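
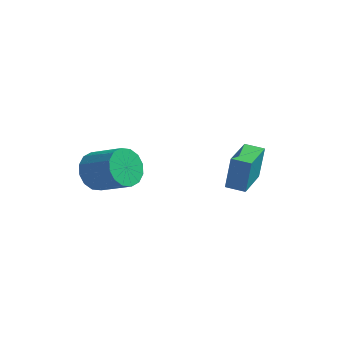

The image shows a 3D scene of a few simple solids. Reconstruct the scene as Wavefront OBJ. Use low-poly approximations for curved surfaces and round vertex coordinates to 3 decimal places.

v 0.021 -2.796 -3.43
v 0.395 -3.333 -4.199
v 1.934 -3.061 -3.639
v 1.559 -2.524 -2.87
v 0.373 -2.842 -4.375
v 1.912 -2.57 -3.816
v 0.256 -2.338 -4.299
v 1.795 -2.066 -3.739
v 0.076 -1.957 -3.99
v 1.615 -1.685 -3.43
v -0.119 -1.801 -3.53
v 1.42 -1.529 -2.97
v -0.276 -1.911 -3.044
v 1.263 -1.639 -2.484
v -0.354 -2.259 -2.661
v 1.185 -1.987 -2.101
v -0.332 -2.75 -2.484
v 1.207 -2.478 -1.925
v -0.215 -3.254 -2.561
v 1.324 -2.982 -2.001
v -0.035 -3.635 -2.87
v 1.504 -3.363 -2.31
v 0.16 -3.791 -3.33
v 1.699 -3.519 -2.77
v 0.317 -3.681 -3.816
v 1.856 -3.409 -3.256
v 3.535 1.022 -4.314
v 3.952 0.921 -2.618
v 2.784 2.556 -4.039
v 3.2 2.454 -2.342
v 4.3 1.426 -4.478
v 4.716 1.324 -2.781
v 3.548 2.959 -4.202
v 3.965 2.858 -2.506
f 2 1 5
f 2 5 3
f 3 5 6
f 3 6 4
f 5 1 7
f 5 7 6
f 6 7 8
f 6 8 4
f 7 1 9
f 7 9 8
f 8 9 10
f 8 10 4
f 9 1 11
f 9 11 10
f 10 11 12
f 10 12 4
f 11 1 13
f 11 13 12
f 12 13 14
f 12 14 4
f 13 1 15
f 13 15 14
f 14 15 16
f 14 16 4
f 15 1 17
f 15 17 16
f 16 17 18
f 16 18 4
f 17 1 19
f 17 19 18
f 18 19 20
f 18 20 4
f 19 1 21
f 19 21 20
f 20 21 22
f 20 22 4
f 21 1 23
f 21 23 22
f 22 23 24
f 22 24 4
f 23 1 25
f 23 25 24
f 24 25 26
f 24 26 4
f 25 1 2
f 25 2 26
f 26 2 3
f 26 3 4
f 28 30 27
f 31 28 27
f 27 30 29
f 29 31 27
f 28 34 30
f 32 28 31
f 32 34 28
f 30 34 29
f 33 31 29
f 29 34 33
f 33 32 31
f 34 32 33



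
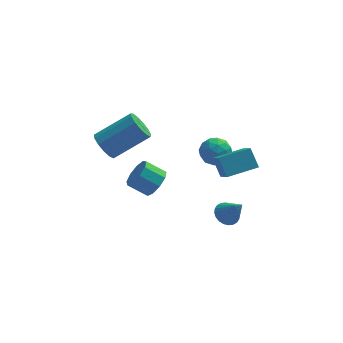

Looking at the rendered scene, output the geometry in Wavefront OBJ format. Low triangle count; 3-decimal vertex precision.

v 2.908 0.651 -3.571
v 3.52 0.817 -3.816
v 3.572 0.029 -2.329
v 3.46 1.034 -3.675
v 3.316 1.192 -3.518
v 3.11 1.269 -3.37
v 2.873 1.251 -3.252
v 2.641 1.142 -3.183
v 2.45 0.958 -3.172
v 2.329 0.728 -3.223
v 2.295 0.486 -3.326
v 2.355 0.269 -3.467
v 2.499 0.11 -3.624
v 2.705 0.034 -3.772
v 2.942 0.052 -3.89
v 3.174 0.161 -3.959
v 3.365 0.345 -3.97
v 3.487 0.575 -3.919
v 2.776 -0.77 0.476
v 2.422 -0.117 1.314
v 2.563 0.548 -0.641
v 2.208 1.2 0.197
v 4.272 -0.3 0.743
v 3.917 0.352 1.581
v 4.058 1.017 -0.374
v 3.704 1.67 0.464
v 2.808 4.099 -2.006
v 3.312 3.607 -1.509
v 1.688 3.673 -1.291
v 2.192 3.181 -0.794
v 2.235 4.04 -0.735
v 2.927 4.303 -1.176
v 2.073 2.977 -1.624
v 2.765 3.24 -2.065
v 2.858 2.913 -1.273
v 2.958 3.57 -0.723
v 2.042 3.71 -2.077
v 2.142 4.367 -1.527
v 3.158 3.891 -1.82
v 1.842 3.389 -0.98
v 1.867 3.894 -0.945
v 2.163 3.605 -0.653
v 2.932 4.3 -1.624
v 3.228 4.011 -1.332
v 2.595 4.265 -0.878
v 1.772 3.269 -1.468
v 2.068 2.98 -1.176
v 2.837 3.675 -2.147
v 3.133 3.386 -1.855
v 2.405 3.015 -1.922
v 3.188 3.194 -1.389
v 2.53 2.943 -0.969
v 2.46 2.823 -1.457
v 2.866 2.978 -1.716
v 3.247 3.58 -1.066
v 2.588 3.329 -0.646
v 2.613 3.834 -0.611
v 3.02 3.989 -0.871
v 2.98 3.172 -0.928
v 2.412 3.951 -2.154
v 1.753 3.7 -1.734
v 1.98 3.291 -1.929
v 2.387 3.446 -2.189
v 2.47 4.337 -1.831
v 1.812 4.086 -1.411
v 2.134 4.302 -1.084
v 2.54 4.457 -1.343
v 2.02 4.108 -1.872
v -2.844 0.186 2.064
v -2.485 0.501 1.421
v -0.778 0.908 2.574
v -1.136 0.594 3.216
v -2.703 0.84 1.624
v -0.995 1.247 2.777
v -2.965 0.971 1.966
v -1.258 1.378 3.119
v -3.189 0.853 2.339
v -1.481 1.261 3.492
v -3.303 0.524 2.625
v -1.596 0.931 3.778
v -3.272 0.087 2.732
v -1.564 0.494 3.885
v -3.104 -0.318 2.627
v -1.397 0.089 3.78
v -2.854 -0.563 2.343
v -1.147 -0.156 3.496
v -2.601 -0.57 1.971
v -0.893 -0.163 3.123
v -2.424 -0.337 1.627
v -0.717 0.07 2.78
v -2.381 0.062 1.423
v -0.674 0.469 2.575
v -0.502 -2.176 1.354
v -0.118 -2.452 1.975
v -1.014 -2.279 2.606
v -1.398 -2.004 1.986
v -0.045 -1.925 1.934
v -0.941 -1.752 2.566
v -0.186 -1.516 1.623
v -1.082 -1.343 2.254
v -0.474 -1.416 1.185
v -1.371 -1.243 1.816
v -0.776 -1.671 0.827
v -1.672 -1.498 1.458
v -0.949 -2.163 0.716
v -1.846 -1.991 1.347
v -0.913 -2.662 0.903
v -1.81 -2.489 1.534
v -0.685 -2.933 1.302
v -1.581 -2.76 1.933
v -0.371 -2.85 1.725
v -1.267 -2.677 2.356
f 2 1 4
f 2 4 3
f 4 1 5
f 4 5 3
f 5 1 6
f 5 6 3
f 6 1 7
f 6 7 3
f 7 1 8
f 7 8 3
f 8 1 9
f 8 9 3
f 9 1 10
f 9 10 3
f 10 1 11
f 10 11 3
f 11 1 12
f 11 12 3
f 12 1 13
f 12 13 3
f 13 1 14
f 13 14 3
f 14 1 15
f 14 15 3
f 15 1 16
f 15 16 3
f 16 1 17
f 16 17 3
f 17 1 18
f 17 18 3
f 18 1 2
f 18 2 3
f 20 22 19
f 23 20 19
f 19 22 21
f 21 23 19
f 20 26 22
f 24 20 23
f 24 26 20
f 22 26 21
f 25 23 21
f 21 26 25
f 25 24 23
f 26 24 25
f 27 64 43
f 64 38 67
f 43 67 32
f 64 67 43
f 27 43 39
f 43 32 44
f 39 44 28
f 43 44 39
f 27 39 48
f 39 28 49
f 48 49 34
f 39 49 48
f 27 48 60
f 48 34 63
f 60 63 37
f 48 63 60
f 27 60 64
f 60 37 68
f 64 68 38
f 60 68 64
f 28 44 55
f 44 32 58
f 55 58 36
f 44 58 55
f 32 67 45
f 67 38 66
f 45 66 31
f 67 66 45
f 38 68 65
f 68 37 61
f 65 61 29
f 68 61 65
f 37 63 62
f 63 34 50
f 62 50 33
f 63 50 62
f 34 49 54
f 49 28 51
f 54 51 35
f 49 51 54
f 30 56 42
f 56 36 57
f 42 57 31
f 56 57 42
f 30 42 40
f 42 31 41
f 40 41 29
f 42 41 40
f 30 40 47
f 40 29 46
f 47 46 33
f 40 46 47
f 30 47 52
f 47 33 53
f 52 53 35
f 47 53 52
f 30 52 56
f 52 35 59
f 56 59 36
f 52 59 56
f 31 57 45
f 57 36 58
f 45 58 32
f 57 58 45
f 29 41 65
f 41 31 66
f 65 66 38
f 41 66 65
f 33 46 62
f 46 29 61
f 62 61 37
f 46 61 62
f 35 53 54
f 53 33 50
f 54 50 34
f 53 50 54
f 36 59 55
f 59 35 51
f 55 51 28
f 59 51 55
f 70 69 73
f 70 73 71
f 71 73 74
f 71 74 72
f 73 69 75
f 73 75 74
f 74 75 76
f 74 76 72
f 75 69 77
f 75 77 76
f 76 77 78
f 76 78 72
f 77 69 79
f 77 79 78
f 78 79 80
f 78 80 72
f 79 69 81
f 79 81 80
f 80 81 82
f 80 82 72
f 81 69 83
f 81 83 82
f 82 83 84
f 82 84 72
f 83 69 85
f 83 85 84
f 84 85 86
f 84 86 72
f 85 69 87
f 85 87 86
f 86 87 88
f 86 88 72
f 87 69 89
f 87 89 88
f 88 89 90
f 88 90 72
f 89 69 91
f 89 91 90
f 90 91 92
f 90 92 72
f 91 69 70
f 91 70 92
f 92 70 71
f 92 71 72
f 94 93 97
f 94 97 95
f 95 97 98
f 95 98 96
f 97 93 99
f 97 99 98
f 98 99 100
f 98 100 96
f 99 93 101
f 99 101 100
f 100 101 102
f 100 102 96
f 101 93 103
f 101 103 102
f 102 103 104
f 102 104 96
f 103 93 105
f 103 105 104
f 104 105 106
f 104 106 96
f 105 93 107
f 105 107 106
f 106 107 108
f 106 108 96
f 107 93 109
f 107 109 108
f 108 109 110
f 108 110 96
f 109 93 111
f 109 111 110
f 110 111 112
f 110 112 96
f 111 93 94
f 111 94 112
f 112 94 95
f 112 95 96



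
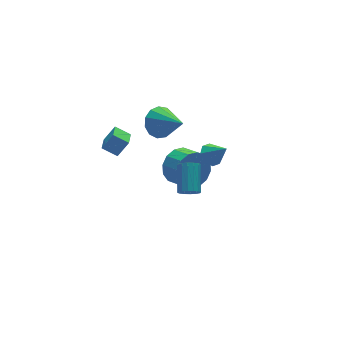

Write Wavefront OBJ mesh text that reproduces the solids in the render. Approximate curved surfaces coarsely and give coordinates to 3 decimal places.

v 0.535 2.212 -4.039
v 1.124 1.955 -4.895
v 1.355 0.891 -4.416
v 0.765 1.148 -3.561
v 1.479 2.191 -4.541
v 1.71 1.127 -4.062
v 1.581 2.433 -4.053
v 1.812 1.368 -3.574
v 1.403 2.615 -3.562
v 1.634 1.551 -3.083
v 0.992 2.69 -3.198
v 1.223 1.625 -2.719
v 0.458 2.636 -3.06
v 0.689 1.572 -2.581
v -0.055 2.469 -3.184
v 0.176 1.405 -2.705
v -0.41 2.233 -3.538
v -0.179 1.169 -3.059
v -0.512 1.992 -4.026
v -0.281 0.927 -3.547
v -0.334 1.809 -4.517
v -0.103 0.745 -4.038
v 0.077 1.735 -4.881
v 0.308 0.67 -4.402
v 0.611 1.788 -5.019
v 0.842 0.724 -4.54
v -1.362 0.625 1.914
v -0.858 0.301 1.257
v -0.938 -0.885 2.986
v -0.556 0.586 1.539
v -0.511 0.883 1.94
v -0.736 1.099 2.333
v -1.16 1.164 2.593
v -1.648 1.058 2.638
v -2.046 0.815 2.452
v -2.226 0.511 2.096
v -2.133 0.244 1.682
v -1.794 0.098 1.342
v -1.319 0.119 1.184
v -1.691 -2.89 -0.211
v -1.492 -2.658 -0.668
v -0.891 -1.517 0.174
v -1.089 -1.75 0.631
v -1.752 -2.545 -0.635
v -1.15 -1.405 0.207
v -1.995 -2.525 -0.488
v -1.393 -1.385 0.354
v -2.156 -2.603 -0.267
v -1.555 -1.463 0.575
v -2.193 -2.758 -0.031
v -1.592 -1.617 0.811
v -2.096 -2.948 0.157
v -1.494 -1.808 0.999
v -1.889 -3.123 0.246
v -1.288 -1.982 1.088
v -1.63 -3.235 0.213
v -1.028 -2.095 1.055
v -1.387 -3.255 0.066
v -0.785 -2.115 0.908
v -1.225 -3.177 -0.155
v -0.624 -2.037 0.687
v -1.188 -3.023 -0.391
v -0.587 -1.882 0.451
v -1.286 -2.832 -0.579
v -0.684 -1.692 0.263
v -3.702 0.481 0.508
v -4.271 0.99 0.946
v -3.221 1.244 0.245
v -3.79 1.753 0.683
v -3.13 0.407 1.337
v -3.699 0.916 1.775
v -2.649 1.17 1.074
v -3.218 1.679 1.512
v 1.712 1.13 -2.713
v 1.964 0.699 -3.175
v 2.208 0.47 -1.827
v 2.291 1.09 -3.067
v 2.279 1.503 -2.751
v 1.935 1.698 -2.413
v 1.46 1.56 -2.251
v 1.133 1.17 -2.358
v 1.145 0.756 -2.674
v 1.49 0.561 -3.012
f 2 1 5
f 2 5 3
f 3 5 6
f 3 6 4
f 5 1 7
f 5 7 6
f 6 7 8
f 6 8 4
f 7 1 9
f 7 9 8
f 8 9 10
f 8 10 4
f 9 1 11
f 9 11 10
f 10 11 12
f 10 12 4
f 11 1 13
f 11 13 12
f 12 13 14
f 12 14 4
f 13 1 15
f 13 15 14
f 14 15 16
f 14 16 4
f 15 1 17
f 15 17 16
f 16 17 18
f 16 18 4
f 17 1 19
f 17 19 18
f 18 19 20
f 18 20 4
f 19 1 21
f 19 21 20
f 20 21 22
f 20 22 4
f 21 1 23
f 21 23 22
f 22 23 24
f 22 24 4
f 23 1 25
f 23 25 24
f 24 25 26
f 24 26 4
f 25 1 2
f 25 2 26
f 26 2 3
f 26 3 4
f 28 27 30
f 28 30 29
f 30 27 31
f 30 31 29
f 31 27 32
f 31 32 29
f 32 27 33
f 32 33 29
f 33 27 34
f 33 34 29
f 34 27 35
f 34 35 29
f 35 27 36
f 35 36 29
f 36 27 37
f 36 37 29
f 37 27 38
f 37 38 29
f 38 27 39
f 38 39 29
f 39 27 28
f 39 28 29
f 41 40 44
f 41 44 42
f 42 44 45
f 42 45 43
f 44 40 46
f 44 46 45
f 45 46 47
f 45 47 43
f 46 40 48
f 46 48 47
f 47 48 49
f 47 49 43
f 48 40 50
f 48 50 49
f 49 50 51
f 49 51 43
f 50 40 52
f 50 52 51
f 51 52 53
f 51 53 43
f 52 40 54
f 52 54 53
f 53 54 55
f 53 55 43
f 54 40 56
f 54 56 55
f 55 56 57
f 55 57 43
f 56 40 58
f 56 58 57
f 57 58 59
f 57 59 43
f 58 40 60
f 58 60 59
f 59 60 61
f 59 61 43
f 60 40 62
f 60 62 61
f 61 62 63
f 61 63 43
f 62 40 64
f 62 64 63
f 63 64 65
f 63 65 43
f 64 40 41
f 64 41 65
f 65 41 42
f 65 42 43
f 67 69 66
f 70 67 66
f 66 69 68
f 68 70 66
f 67 73 69
f 71 67 70
f 71 73 67
f 69 73 68
f 72 70 68
f 68 73 72
f 72 71 70
f 73 71 72
f 75 74 77
f 75 77 76
f 77 74 78
f 77 78 76
f 78 74 79
f 78 79 76
f 79 74 80
f 79 80 76
f 80 74 81
f 80 81 76
f 81 74 82
f 81 82 76
f 82 74 83
f 82 83 76
f 83 74 75
f 83 75 76



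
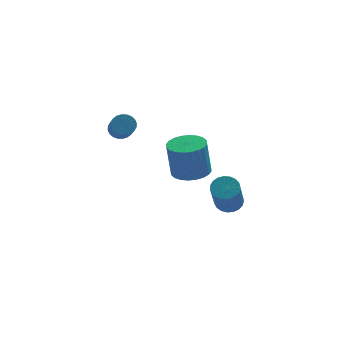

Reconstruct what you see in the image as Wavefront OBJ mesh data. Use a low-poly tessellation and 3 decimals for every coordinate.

v 2.464 1.965 -1.614
v 3.279 2.405 -1.532
v 3.071 2.455 0.275
v 2.256 2.015 0.194
v 3.051 2.685 -1.566
v 2.843 2.735 0.241
v 2.733 2.855 -1.608
v 2.525 2.906 0.2
v 2.375 2.89 -1.65
v 2.166 2.94 0.157
v 2.03 2.784 -1.687
v 1.821 2.834 0.121
v 1.751 2.553 -1.712
v 1.542 2.603 0.095
v 1.58 2.233 -1.723
v 1.372 2.283 0.084
v 1.545 1.871 -1.717
v 1.336 1.922 0.09
v 1.649 1.525 -1.695
v 1.441 1.575 0.112
v 1.877 1.245 -1.661
v 1.669 1.295 0.146
v 2.195 1.074 -1.62
v 1.987 1.125 0.188
v 2.554 1.04 -1.577
v 2.345 1.09 0.23
v 2.899 1.146 -1.541
v 2.69 1.196 0.267
v 3.178 1.377 -1.515
v 2.969 1.427 0.292
v 3.348 1.697 -1.504
v 3.14 1.747 0.303
v 3.384 2.058 -1.51
v 3.175 2.109 0.297
v 3.445 -2.423 -0.746
v 3.93 -2.139 -0.44
v 3.559 -3.294 1.213
v 3.075 -3.577 0.906
v 3.725 -1.982 -0.376
v 3.354 -3.137 1.277
v 3.472 -1.901 -0.376
v 3.101 -3.056 1.277
v 3.214 -1.91 -0.441
v 2.843 -3.065 1.212
v 2.996 -2.008 -0.558
v 2.625 -3.163 1.095
v 2.855 -2.178 -0.708
v 2.485 -3.332 0.945
v 2.817 -2.39 -0.864
v 2.446 -3.544 0.789
v 2.888 -2.607 -1
v 2.517 -3.762 0.652
v 3.055 -2.793 -1.093
v 2.684 -3.947 0.56
v 3.289 -2.914 -1.125
v 2.918 -4.069 0.528
v 3.551 -2.951 -1.092
v 3.18 -4.106 0.561
v 3.794 -2.896 -0.999
v 3.423 -4.051 0.654
v 3.977 -2.76 -0.863
v 3.606 -3.914 0.79
v 4.068 -2.565 -0.706
v 3.697 -3.719 0.947
v 4.052 -2.345 -0.556
v 3.681 -3.5 1.096
v -0.62 2.818 0.957
v -0.175 2.586 0.666
v -0.155 1.39 1.652
v -0.6 1.622 1.943
v -0.067 2.713 0.819
v -0.047 1.517 1.805
v -0.042 2.857 0.992
v -0.022 1.661 1.978
v -0.106 2.994 1.16
v -0.086 1.798 2.146
v -0.248 3.105 1.297
v -0.228 1.909 2.283
v -0.447 3.172 1.383
v -0.427 1.976 2.369
v -0.672 3.185 1.403
v -0.652 1.989 2.389
v -0.889 3.142 1.356
v -0.869 1.946 2.342
v -1.065 3.05 1.248
v -1.045 1.854 2.234
v -1.173 2.923 1.095
v -1.153 1.727 2.081
v -1.198 2.779 0.922
v -1.178 1.583 1.908
v -1.134 2.642 0.754
v -1.114 1.446 1.74
v -0.992 2.531 0.617
v -0.972 1.335 1.603
v -0.793 2.464 0.531
v -0.773 1.268 1.517
v -0.568 2.451 0.511
v -0.548 1.255 1.497
v -0.351 2.494 0.558
v -0.331 1.298 1.544
f 2 1 5
f 2 5 3
f 3 5 6
f 3 6 4
f 5 1 7
f 5 7 6
f 6 7 8
f 6 8 4
f 7 1 9
f 7 9 8
f 8 9 10
f 8 10 4
f 9 1 11
f 9 11 10
f 10 11 12
f 10 12 4
f 11 1 13
f 11 13 12
f 12 13 14
f 12 14 4
f 13 1 15
f 13 15 14
f 14 15 16
f 14 16 4
f 15 1 17
f 15 17 16
f 16 17 18
f 16 18 4
f 17 1 19
f 17 19 18
f 18 19 20
f 18 20 4
f 19 1 21
f 19 21 20
f 20 21 22
f 20 22 4
f 21 1 23
f 21 23 22
f 22 23 24
f 22 24 4
f 23 1 25
f 23 25 24
f 24 25 26
f 24 26 4
f 25 1 27
f 25 27 26
f 26 27 28
f 26 28 4
f 27 1 29
f 27 29 28
f 28 29 30
f 28 30 4
f 29 1 31
f 29 31 30
f 30 31 32
f 30 32 4
f 31 1 33
f 31 33 32
f 32 33 34
f 32 34 4
f 33 1 2
f 33 2 34
f 34 2 3
f 34 3 4
f 36 35 39
f 36 39 37
f 37 39 40
f 37 40 38
f 39 35 41
f 39 41 40
f 40 41 42
f 40 42 38
f 41 35 43
f 41 43 42
f 42 43 44
f 42 44 38
f 43 35 45
f 43 45 44
f 44 45 46
f 44 46 38
f 45 35 47
f 45 47 46
f 46 47 48
f 46 48 38
f 47 35 49
f 47 49 48
f 48 49 50
f 48 50 38
f 49 35 51
f 49 51 50
f 50 51 52
f 50 52 38
f 51 35 53
f 51 53 52
f 52 53 54
f 52 54 38
f 53 35 55
f 53 55 54
f 54 55 56
f 54 56 38
f 55 35 57
f 55 57 56
f 56 57 58
f 56 58 38
f 57 35 59
f 57 59 58
f 58 59 60
f 58 60 38
f 59 35 61
f 59 61 60
f 60 61 62
f 60 62 38
f 61 35 63
f 61 63 62
f 62 63 64
f 62 64 38
f 63 35 65
f 63 65 64
f 64 65 66
f 64 66 38
f 65 35 36
f 65 36 66
f 66 36 37
f 66 37 38
f 68 67 71
f 68 71 69
f 69 71 72
f 69 72 70
f 71 67 73
f 71 73 72
f 72 73 74
f 72 74 70
f 73 67 75
f 73 75 74
f 74 75 76
f 74 76 70
f 75 67 77
f 75 77 76
f 76 77 78
f 76 78 70
f 77 67 79
f 77 79 78
f 78 79 80
f 78 80 70
f 79 67 81
f 79 81 80
f 80 81 82
f 80 82 70
f 81 67 83
f 81 83 82
f 82 83 84
f 82 84 70
f 83 67 85
f 83 85 84
f 84 85 86
f 84 86 70
f 85 67 87
f 85 87 86
f 86 87 88
f 86 88 70
f 87 67 89
f 87 89 88
f 88 89 90
f 88 90 70
f 89 67 91
f 89 91 90
f 90 91 92
f 90 92 70
f 91 67 93
f 91 93 92
f 92 93 94
f 92 94 70
f 93 67 95
f 93 95 94
f 94 95 96
f 94 96 70
f 95 67 97
f 95 97 96
f 96 97 98
f 96 98 70
f 97 67 99
f 97 99 98
f 98 99 100
f 98 100 70
f 99 67 68
f 99 68 100
f 100 68 69
f 100 69 70



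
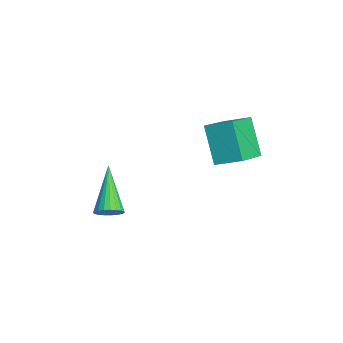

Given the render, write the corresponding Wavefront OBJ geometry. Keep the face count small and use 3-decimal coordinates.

v 2.48 3.691 0.745
v 1.605 3.455 2.159
v 2.919 4.584 1.165
v 2.044 4.348 2.58
v 3.636 2.852 1.32
v 2.761 2.616 2.735
v 4.075 3.745 1.741
v 3.2 3.509 3.155
v 2.431 -0.648 -1.682
v 2.802 -0.629 -1.277
v 0.889 -0.512 -0.278
v 2.775 -0.408 -1.327
v 2.689 -0.228 -1.439
v 2.559 -0.121 -1.593
v 2.406 -0.104 -1.762
v 2.257 -0.182 -1.918
v 2.139 -0.341 -2.033
v 2.071 -0.552 -2.087
v 2.065 -0.78 -2.071
v 2.122 -0.985 -1.988
v 2.233 -1.132 -1.852
v 2.378 -1.195 -1.687
v 2.532 -1.164 -1.521
v 2.669 -1.043 -1.383
v 2.764 -0.854 -1.297
f 2 4 1
f 5 2 1
f 1 4 3
f 3 5 1
f 2 8 4
f 6 2 5
f 6 8 2
f 4 8 3
f 7 5 3
f 3 8 7
f 7 6 5
f 8 6 7
f 10 9 12
f 10 12 11
f 12 9 13
f 12 13 11
f 13 9 14
f 13 14 11
f 14 9 15
f 14 15 11
f 15 9 16
f 15 16 11
f 16 9 17
f 16 17 11
f 17 9 18
f 17 18 11
f 18 9 19
f 18 19 11
f 19 9 20
f 19 20 11
f 20 9 21
f 20 21 11
f 21 9 22
f 21 22 11
f 22 9 23
f 22 23 11
f 23 9 24
f 23 24 11
f 24 9 25
f 24 25 11
f 25 9 10
f 25 10 11



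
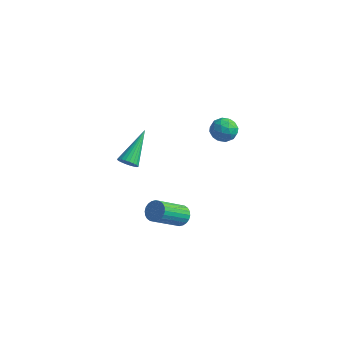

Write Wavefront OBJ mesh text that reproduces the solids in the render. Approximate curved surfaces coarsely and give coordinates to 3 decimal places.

v 3.486 -3.044 -1.046
v 4.029 -3.283 -1.138
v 3.597 -4.734 0.074
v 3.054 -4.496 0.166
v 4.071 -3.143 -0.956
v 3.639 -4.594 0.257
v 4.024 -2.988 -0.787
v 3.592 -4.439 0.426
v 3.895 -2.841 -0.657
v 3.463 -4.292 0.555
v 3.704 -2.726 -0.587
v 3.272 -4.177 0.626
v 3.48 -2.659 -0.587
v 3.048 -4.11 0.626
v 3.256 -2.65 -0.656
v 2.824 -4.102 0.556
v 3.068 -2.702 -0.786
v 2.636 -4.153 0.427
v 2.943 -2.806 -0.954
v 2.511 -4.257 0.258
v 2.901 -2.946 -1.137
v 2.469 -4.397 0.076
v 2.948 -3.101 -1.306
v 2.516 -4.552 -0.093
v 3.077 -3.248 -1.435
v 2.645 -4.699 -0.223
v 3.268 -3.363 -1.506
v 2.836 -4.814 -0.293
v 3.492 -3.43 -1.506
v 3.06 -4.881 -0.293
v 3.716 -3.438 -1.436
v 3.284 -4.89 -0.224
v 3.904 -3.387 -1.307
v 3.472 -4.838 -0.094
v -0.132 -2.284 0.577
v 0.409 -2.315 0.716
v -0.348 -0.556 1.803
v 0.418 -2.188 0.539
v 0.344 -2.076 0.367
v 0.197 -1.995 0.227
v -0.001 -1.958 0.141
v -0.218 -1.971 0.12
v -0.422 -2.031 0.17
v -0.582 -2.13 0.281
v -0.673 -2.253 0.437
v -0.682 -2.38 0.615
v -0.608 -2.492 0.786
v -0.461 -2.573 0.926
v -0.263 -2.61 1.013
v -0.046 -2.597 1.033
v 0.158 -2.537 0.984
v 0.318 -2.438 0.873
v 2.188 3.248 0.952
v 2.846 2.895 1.128
v 1.634 2.145 0.812
v 2.292 1.792 0.988
v 1.91 2.183 1.527
v 2.253 2.864 1.614
v 2.227 2.176 0.326
v 2.57 2.857 0.413
v 2.871 2.232 0.741
v 2.675 2.237 1.483
v 1.805 2.803 0.457
v 1.609 2.808 1.199
v 2.565 3.168 1.052
v 1.915 1.872 0.888
v 1.69 2.101 1.205
v 2.077 1.894 1.308
v 2.217 3.15 1.338
v 2.604 2.943 1.441
v 2.054 2.524 1.676
v 1.876 2.097 0.499
v 2.263 1.89 0.602
v 2.403 3.146 0.632
v 2.79 2.939 0.735
v 2.426 2.516 0.264
v 2.967 2.571 0.928
v 2.642 1.923 0.846
v 2.603 2.149 0.457
v 2.804 2.549 0.508
v 2.852 2.574 1.364
v 2.526 1.926 1.282
v 2.302 2.155 1.599
v 2.503 2.556 1.65
v 2.866 2.184 1.137
v 1.954 3.114 0.658
v 1.628 2.466 0.576
v 1.977 2.484 0.29
v 2.178 2.885 0.341
v 1.838 3.117 1.094
v 1.513 2.469 1.012
v 1.676 2.491 1.432
v 1.877 2.891 1.483
v 1.614 2.856 0.803
f 2 1 5
f 2 5 3
f 3 5 6
f 3 6 4
f 5 1 7
f 5 7 6
f 6 7 8
f 6 8 4
f 7 1 9
f 7 9 8
f 8 9 10
f 8 10 4
f 9 1 11
f 9 11 10
f 10 11 12
f 10 12 4
f 11 1 13
f 11 13 12
f 12 13 14
f 12 14 4
f 13 1 15
f 13 15 14
f 14 15 16
f 14 16 4
f 15 1 17
f 15 17 16
f 16 17 18
f 16 18 4
f 17 1 19
f 17 19 18
f 18 19 20
f 18 20 4
f 19 1 21
f 19 21 20
f 20 21 22
f 20 22 4
f 21 1 23
f 21 23 22
f 22 23 24
f 22 24 4
f 23 1 25
f 23 25 24
f 24 25 26
f 24 26 4
f 25 1 27
f 25 27 26
f 26 27 28
f 26 28 4
f 27 1 29
f 27 29 28
f 28 29 30
f 28 30 4
f 29 1 31
f 29 31 30
f 30 31 32
f 30 32 4
f 31 1 33
f 31 33 32
f 32 33 34
f 32 34 4
f 33 1 2
f 33 2 34
f 34 2 3
f 34 3 4
f 36 35 38
f 36 38 37
f 38 35 39
f 38 39 37
f 39 35 40
f 39 40 37
f 40 35 41
f 40 41 37
f 41 35 42
f 41 42 37
f 42 35 43
f 42 43 37
f 43 35 44
f 43 44 37
f 44 35 45
f 44 45 37
f 45 35 46
f 45 46 37
f 46 35 47
f 46 47 37
f 47 35 48
f 47 48 37
f 48 35 49
f 48 49 37
f 49 35 50
f 49 50 37
f 50 35 51
f 50 51 37
f 51 35 52
f 51 52 37
f 52 35 36
f 52 36 37
f 53 90 69
f 90 64 93
f 69 93 58
f 90 93 69
f 53 69 65
f 69 58 70
f 65 70 54
f 69 70 65
f 53 65 74
f 65 54 75
f 74 75 60
f 65 75 74
f 53 74 86
f 74 60 89
f 86 89 63
f 74 89 86
f 53 86 90
f 86 63 94
f 90 94 64
f 86 94 90
f 54 70 81
f 70 58 84
f 81 84 62
f 70 84 81
f 58 93 71
f 93 64 92
f 71 92 57
f 93 92 71
f 64 94 91
f 94 63 87
f 91 87 55
f 94 87 91
f 63 89 88
f 89 60 76
f 88 76 59
f 89 76 88
f 60 75 80
f 75 54 77
f 80 77 61
f 75 77 80
f 56 82 68
f 82 62 83
f 68 83 57
f 82 83 68
f 56 68 66
f 68 57 67
f 66 67 55
f 68 67 66
f 56 66 73
f 66 55 72
f 73 72 59
f 66 72 73
f 56 73 78
f 73 59 79
f 78 79 61
f 73 79 78
f 56 78 82
f 78 61 85
f 82 85 62
f 78 85 82
f 57 83 71
f 83 62 84
f 71 84 58
f 83 84 71
f 55 67 91
f 67 57 92
f 91 92 64
f 67 92 91
f 59 72 88
f 72 55 87
f 88 87 63
f 72 87 88
f 61 79 80
f 79 59 76
f 80 76 60
f 79 76 80
f 62 85 81
f 85 61 77
f 81 77 54
f 85 77 81



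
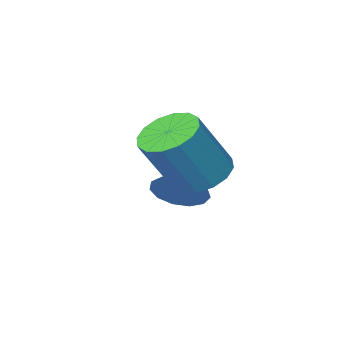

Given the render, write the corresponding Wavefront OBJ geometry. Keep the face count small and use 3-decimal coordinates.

v -0.947 0.511 2.189
v -0.45 1.053 1.847
v 0.523 1.11 3.349
v 0.027 0.569 3.691
v -0.749 1.281 2.032
v 0.224 1.338 3.534
v -1.101 1.303 2.259
v -0.128 1.361 3.761
v -1.411 1.113 2.468
v -0.438 1.171 3.969
v -1.597 0.762 2.602
v -0.624 0.819 4.103
v -1.609 0.344 2.625
v -0.636 0.401 4.126
v -1.443 -0.03 2.531
v -0.47 0.027 4.033
v -1.144 -0.258 2.346
v -0.171 -0.201 3.848
v -0.792 -0.281 2.119
v 0.181 -0.223 3.621
v -0.482 -0.091 1.911
v 0.491 -0.033 3.412
v -0.296 0.261 1.777
v 0.677 0.318 3.278
v -0.284 0.679 1.754
v 0.689 0.736 3.255
v -1.508 -1.368 0.838
v -0.912 -1.723 1.171
v -2.172 -1.972 1.382
v -1.01 -1.386 1.425
v -1.267 -1.042 1.493
v -1.6 -0.803 1.353
v -1.904 -0.742 1.049
v -2.083 -0.88 0.678
v -2.079 -1.173 0.358
v -1.893 -1.528 0.19
v -1.586 -1.832 0.228
v -1.254 -1.988 0.459
v -1.002 -1.948 0.811
f 2 1 5
f 2 5 3
f 3 5 6
f 3 6 4
f 5 1 7
f 5 7 6
f 6 7 8
f 6 8 4
f 7 1 9
f 7 9 8
f 8 9 10
f 8 10 4
f 9 1 11
f 9 11 10
f 10 11 12
f 10 12 4
f 11 1 13
f 11 13 12
f 12 13 14
f 12 14 4
f 13 1 15
f 13 15 14
f 14 15 16
f 14 16 4
f 15 1 17
f 15 17 16
f 16 17 18
f 16 18 4
f 17 1 19
f 17 19 18
f 18 19 20
f 18 20 4
f 19 1 21
f 19 21 20
f 20 21 22
f 20 22 4
f 21 1 23
f 21 23 22
f 22 23 24
f 22 24 4
f 23 1 25
f 23 25 24
f 24 25 26
f 24 26 4
f 25 1 2
f 25 2 26
f 26 2 3
f 26 3 4
f 28 27 30
f 28 30 29
f 30 27 31
f 30 31 29
f 31 27 32
f 31 32 29
f 32 27 33
f 32 33 29
f 33 27 34
f 33 34 29
f 34 27 35
f 34 35 29
f 35 27 36
f 35 36 29
f 36 27 37
f 36 37 29
f 37 27 38
f 37 38 29
f 38 27 39
f 38 39 29
f 39 27 28
f 39 28 29



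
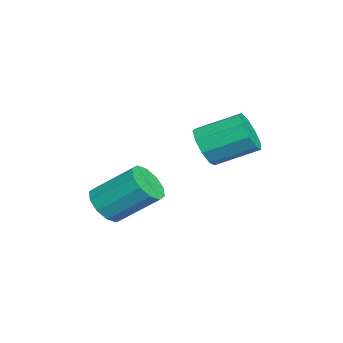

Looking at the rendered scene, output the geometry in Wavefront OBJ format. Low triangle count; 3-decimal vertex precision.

v 0.977 -4.578 -2.105
v 1.843 -4.419 -2.406
v 2.009 -2.804 -1.075
v 1.143 -2.962 -0.775
v 1.482 -4.113 -2.733
v 1.649 -2.497 -1.402
v 0.929 -3.985 -2.82
v 1.095 -2.369 -1.489
v 0.394 -4.082 -2.634
v 0.56 -2.467 -1.303
v 0.082 -4.37 -2.247
v 0.248 -2.754 -0.916
v 0.111 -4.736 -1.805
v 0.277 -3.121 -0.474
v 0.471 -5.043 -1.478
v 0.638 -3.427 -0.147
v 1.025 -5.171 -1.391
v 1.191 -3.555 -0.06
v 1.56 -5.073 -1.577
v 1.726 -3.458 -0.246
v 1.872 -4.786 -1.964
v 2.038 -3.17 -0.633
v -1.128 -1.09 0.132
v -0.864 -0.667 -0.7
v -0.949 1.072 0.155
v -1.212 0.65 0.988
v -1.525 -0.715 -0.669
v -1.61 1.024 0.186
v -2 -0.938 -0.263
v -2.085 0.802 0.592
v -2.067 -1.232 0.328
v -2.152 0.508 1.183
v -1.694 -1.459 0.828
v -1.779 0.28 1.683
v -1.056 -1.514 1.002
v -1.141 0.226 1.857
v -0.452 -1.37 0.769
v -0.536 0.369 1.624
v -0.164 -1.095 0.239
v -0.248 0.644 1.094
v -0.326 -0.817 -0.342
v -0.411 0.922 0.514
f 2 1 5
f 2 5 3
f 3 5 6
f 3 6 4
f 5 1 7
f 5 7 6
f 6 7 8
f 6 8 4
f 7 1 9
f 7 9 8
f 8 9 10
f 8 10 4
f 9 1 11
f 9 11 10
f 10 11 12
f 10 12 4
f 11 1 13
f 11 13 12
f 12 13 14
f 12 14 4
f 13 1 15
f 13 15 14
f 14 15 16
f 14 16 4
f 15 1 17
f 15 17 16
f 16 17 18
f 16 18 4
f 17 1 19
f 17 19 18
f 18 19 20
f 18 20 4
f 19 1 21
f 19 21 20
f 20 21 22
f 20 22 4
f 21 1 2
f 21 2 22
f 22 2 3
f 22 3 4
f 24 23 27
f 24 27 25
f 25 27 28
f 25 28 26
f 27 23 29
f 27 29 28
f 28 29 30
f 28 30 26
f 29 23 31
f 29 31 30
f 30 31 32
f 30 32 26
f 31 23 33
f 31 33 32
f 32 33 34
f 32 34 26
f 33 23 35
f 33 35 34
f 34 35 36
f 34 36 26
f 35 23 37
f 35 37 36
f 36 37 38
f 36 38 26
f 37 23 39
f 37 39 38
f 38 39 40
f 38 40 26
f 39 23 41
f 39 41 40
f 40 41 42
f 40 42 26
f 41 23 24
f 41 24 42
f 42 24 25
f 42 25 26



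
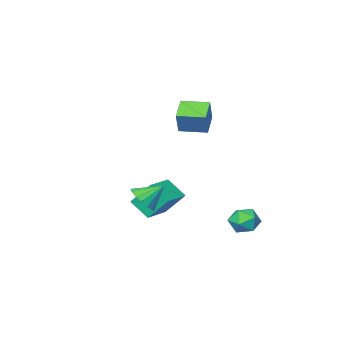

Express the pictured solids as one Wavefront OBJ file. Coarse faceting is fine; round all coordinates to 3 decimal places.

v -1.74 -3.998 -4.609
v -1.301 -5.175 -3.602
v -2.455 -2.966 -3.091
v -2.016 -4.143 -2.084
v 0.096 -3.097 -4.356
v 0.535 -4.274 -3.349
v -0.619 -2.065 -2.838
v -0.18 -3.242 -1.831
v 2.097 -0.56 -1.572
v 2.828 -0.102 -1.009
v 0.983 -0.04 -0.548
v 2.693 0.245 -1.332
v 2.422 0.407 -1.71
v 2.076 0.348 -2.057
v 1.735 0.081 -2.292
v 1.477 -0.334 -2.362
v 1.361 -0.8 -2.251
v 1.414 -1.211 -1.985
v 1.623 -1.473 -1.623
v 1.941 -1.526 -1.25
v 2.294 -1.358 -0.951
v 2.603 -1.007 -0.793
v 2.795 -0.554 -0.814
v -3.243 2.678 -4.147
v -2.636 1.888 -4.41
v -3.844 1.792 -2.87
v -3.237 1.002 -3.133
v -2.823 1.866 -2.754
v -2.451 2.413 -3.543
v -4.029 1.267 -3.737
v -3.657 1.814 -4.526
v -3.122 1.016 -4.156
v -2.376 1.386 -3.549
v -4.104 2.294 -3.731
v -3.358 2.664 -3.124
v -2.046 -2.616 3.519
v -1.505 -2.069 4.945
v -3.245 -1.41 3.512
v -2.703 -0.863 4.937
v -1.077 -1.657 2.783
v -0.535 -1.11 4.208
v -2.275 -0.451 2.775
v -1.734 0.096 4.201
f 2 4 1
f 5 2 1
f 1 4 3
f 3 5 1
f 2 8 4
f 6 2 5
f 6 8 2
f 4 8 3
f 7 5 3
f 3 8 7
f 7 6 5
f 8 6 7
f 10 9 12
f 10 12 11
f 12 9 13
f 12 13 11
f 13 9 14
f 13 14 11
f 14 9 15
f 14 15 11
f 15 9 16
f 15 16 11
f 16 9 17
f 16 17 11
f 17 9 18
f 17 18 11
f 18 9 19
f 18 19 11
f 19 9 20
f 19 20 11
f 20 9 21
f 20 21 11
f 21 9 22
f 21 22 11
f 22 9 23
f 22 23 11
f 23 9 10
f 23 10 11
f 24 35 29
f 24 29 25
f 24 25 31
f 24 31 34
f 24 34 35
f 25 29 33
f 29 35 28
f 35 34 26
f 34 31 30
f 31 25 32
f 27 33 28
f 27 28 26
f 27 26 30
f 27 30 32
f 27 32 33
f 28 33 29
f 26 28 35
f 30 26 34
f 32 30 31
f 33 32 25
f 37 39 36
f 40 37 36
f 36 39 38
f 38 40 36
f 37 43 39
f 41 37 40
f 41 43 37
f 39 43 38
f 42 40 38
f 38 43 42
f 42 41 40
f 43 41 42



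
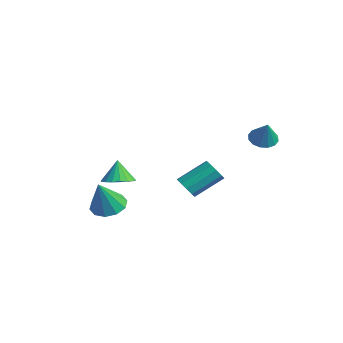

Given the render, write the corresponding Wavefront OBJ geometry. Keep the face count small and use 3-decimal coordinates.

v 2.266 3.046 0.905
v 2.926 2.948 0.501
v 2.994 2.874 2.135
v 2.903 3.345 0.569
v 2.71 3.662 0.728
v 2.398 3.814 0.934
v 2.051 3.761 1.132
v 1.761 3.516 1.27
v 1.606 3.145 1.309
v 1.628 2.747 1.24
v 1.821 2.43 1.082
v 2.133 2.278 0.876
v 2.481 2.332 0.677
v 2.771 2.577 0.54
v -0.185 -0.054 -3.016
v 0.453 -0.325 -2.756
v 0.682 1.263 -1.664
v 0.045 1.534 -1.924
v 0.546 -0.08 -3.131
v 0.775 1.507 -2.039
v 0.36 0.175 -3.462
v 0.589 1.762 -2.37
v -0.034 0.342 -3.623
v 0.195 1.929 -2.531
v -0.486 0.359 -3.552
v -0.256 1.946 -2.46
v -0.822 0.217 -3.276
v -0.593 1.805 -2.184
v -0.915 -0.027 -2.901
v -0.686 1.56 -1.809
v -0.729 -0.282 -2.57
v -0.5 1.305 -1.478
v -0.335 -0.449 -2.409
v -0.106 1.138 -1.317
v 0.116 -0.466 -2.48
v 0.346 1.121 -1.388
v -0.171 -3.839 -1.676
v 0.286 -3.077 -1.619
v -0.589 -3.681 -0.424
v -0.067 -2.958 -1.752
v -0.441 -3.013 -1.87
v -0.762 -3.232 -1.95
v -0.965 -3.571 -1.975
v -1.011 -3.963 -1.941
v -0.891 -4.33 -1.855
v -0.628 -4.6 -1.733
v -0.275 -4.719 -1.6
v 0.099 -4.664 -1.482
v 0.42 -4.446 -1.403
v 0.623 -4.107 -1.377
v 0.67 -3.715 -1.411
v 0.549 -3.347 -1.498
v -2.971 -3.122 -4.774
v -2.124 -2.553 -4.756
v -2.489 -3.898 -2.906
v -2.59 -2.217 -4.497
v -3.202 -2.227 -4.343
v -3.725 -2.579 -4.355
v -3.96 -3.138 -4.526
v -3.817 -3.691 -4.793
v -3.351 -4.027 -5.052
v -2.739 -4.017 -5.206
v -2.216 -3.665 -5.194
v -1.981 -3.106 -5.023
f 2 1 4
f 2 4 3
f 4 1 5
f 4 5 3
f 5 1 6
f 5 6 3
f 6 1 7
f 6 7 3
f 7 1 8
f 7 8 3
f 8 1 9
f 8 9 3
f 9 1 10
f 9 10 3
f 10 1 11
f 10 11 3
f 11 1 12
f 11 12 3
f 12 1 13
f 12 13 3
f 13 1 14
f 13 14 3
f 14 1 2
f 14 2 3
f 16 15 19
f 16 19 17
f 17 19 20
f 17 20 18
f 19 15 21
f 19 21 20
f 20 21 22
f 20 22 18
f 21 15 23
f 21 23 22
f 22 23 24
f 22 24 18
f 23 15 25
f 23 25 24
f 24 25 26
f 24 26 18
f 25 15 27
f 25 27 26
f 26 27 28
f 26 28 18
f 27 15 29
f 27 29 28
f 28 29 30
f 28 30 18
f 29 15 31
f 29 31 30
f 30 31 32
f 30 32 18
f 31 15 33
f 31 33 32
f 32 33 34
f 32 34 18
f 33 15 35
f 33 35 34
f 34 35 36
f 34 36 18
f 35 15 16
f 35 16 36
f 36 16 17
f 36 17 18
f 38 37 40
f 38 40 39
f 40 37 41
f 40 41 39
f 41 37 42
f 41 42 39
f 42 37 43
f 42 43 39
f 43 37 44
f 43 44 39
f 44 37 45
f 44 45 39
f 45 37 46
f 45 46 39
f 46 37 47
f 46 47 39
f 47 37 48
f 47 48 39
f 48 37 49
f 48 49 39
f 49 37 50
f 49 50 39
f 50 37 51
f 50 51 39
f 51 37 52
f 51 52 39
f 52 37 38
f 52 38 39
f 54 53 56
f 54 56 55
f 56 53 57
f 56 57 55
f 57 53 58
f 57 58 55
f 58 53 59
f 58 59 55
f 59 53 60
f 59 60 55
f 60 53 61
f 60 61 55
f 61 53 62
f 61 62 55
f 62 53 63
f 62 63 55
f 63 53 64
f 63 64 55
f 64 53 54
f 64 54 55



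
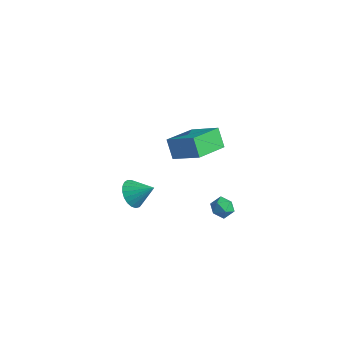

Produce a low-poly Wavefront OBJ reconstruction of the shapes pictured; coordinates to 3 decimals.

v 1.357 -1.463 1.64
v 0.752 -1.178 2.5
v 1.461 0.216 1.157
v 0.856 0.501 2.018
v 2.784 -1.281 2.582
v 2.179 -0.996 3.443
v 2.888 0.398 2.1
v 2.283 0.683 2.96
v 2.922 0.721 -3.407
v 3.368 0.668 -2.95
v 2.232 0.252 -2.79
v 2.678 0.199 -2.333
v 2.445 0.776 -2.487
v 2.872 1.066 -2.869
v 2.728 -0.146 -2.871
v 3.155 0.144 -3.253
v 3.248 0.132 -2.618
v 3.073 0.701 -2.381
v 2.527 0.219 -3.359
v 2.352 0.788 -3.122
v -1.652 -0.897 -3.78
v -1.092 -1.324 -4.199
v -0.708 -0.403 -3.02
v -1.103 -1.032 -4.374
v -1.21 -0.717 -4.447
v -1.393 -0.432 -4.404
v -1.621 -0.228 -4.254
v -1.855 -0.14 -4.021
v -2.053 -0.183 -3.747
v -2.182 -0.349 -3.479
v -2.22 -0.61 -3.263
v -2.159 -0.921 -3.136
v -2.011 -1.227 -3.121
v -1.801 -1.477 -3.22
v -1.565 -1.626 -3.416
v -1.344 -1.65 -3.674
v -1.177 -1.543 -3.952
f 2 4 1
f 5 2 1
f 1 4 3
f 3 5 1
f 2 8 4
f 6 2 5
f 6 8 2
f 4 8 3
f 7 5 3
f 3 8 7
f 7 6 5
f 8 6 7
f 9 20 14
f 9 14 10
f 9 10 16
f 9 16 19
f 9 19 20
f 10 14 18
f 14 20 13
f 20 19 11
f 19 16 15
f 16 10 17
f 12 18 13
f 12 13 11
f 12 11 15
f 12 15 17
f 12 17 18
f 13 18 14
f 11 13 20
f 15 11 19
f 17 15 16
f 18 17 10
f 22 21 24
f 22 24 23
f 24 21 25
f 24 25 23
f 25 21 26
f 25 26 23
f 26 21 27
f 26 27 23
f 27 21 28
f 27 28 23
f 28 21 29
f 28 29 23
f 29 21 30
f 29 30 23
f 30 21 31
f 30 31 23
f 31 21 32
f 31 32 23
f 32 21 33
f 32 33 23
f 33 21 34
f 33 34 23
f 34 21 35
f 34 35 23
f 35 21 36
f 35 36 23
f 36 21 37
f 36 37 23
f 37 21 22
f 37 22 23



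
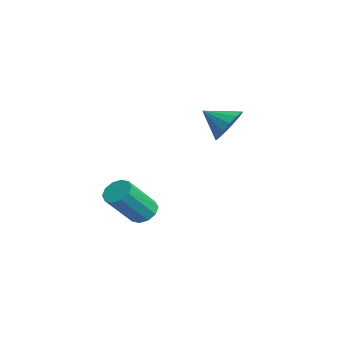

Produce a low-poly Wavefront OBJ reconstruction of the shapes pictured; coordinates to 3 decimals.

v 0.099 -2.854 0.003
v 0.412 -2.376 0.292
v 0.915 -3.549 1.686
v 0.601 -4.026 1.397
v 0.04 -2.376 0.426
v 0.543 -3.549 1.82
v -0.31 -2.559 0.398
v 0.193 -3.732 1.792
v -0.504 -2.854 0.22
v -0.001 -4.027 1.614
v -0.467 -3.149 -0.042
v 0.036 -4.322 1.352
v -0.215 -3.331 -0.286
v 0.288 -4.504 1.108
v 0.157 -3.331 -0.42
v 0.66 -4.504 0.974
v 0.507 -3.148 -0.392
v 1.01 -4.321 1.002
v 0.701 -2.853 -0.214
v 1.204 -4.026 1.18
v 0.664 -2.558 0.048
v 1.167 -3.731 1.442
v -2.016 1.227 3.307
v -1.759 1.627 4.072
v -2.664 0.333 3.993
v -2.162 1.832 3.958
v -2.525 1.874 3.67
v -2.752 1.744 3.285
v -2.782 1.475 2.905
v -2.606 1.139 2.634
v -2.272 0.828 2.543
v -1.87 0.623 2.657
v -1.506 0.58 2.945
v -1.279 0.711 3.33
v -1.25 0.98 3.709
v -1.425 1.315 3.981
f 2 1 5
f 2 5 3
f 3 5 6
f 3 6 4
f 5 1 7
f 5 7 6
f 6 7 8
f 6 8 4
f 7 1 9
f 7 9 8
f 8 9 10
f 8 10 4
f 9 1 11
f 9 11 10
f 10 11 12
f 10 12 4
f 11 1 13
f 11 13 12
f 12 13 14
f 12 14 4
f 13 1 15
f 13 15 14
f 14 15 16
f 14 16 4
f 15 1 17
f 15 17 16
f 16 17 18
f 16 18 4
f 17 1 19
f 17 19 18
f 18 19 20
f 18 20 4
f 19 1 21
f 19 21 20
f 20 21 22
f 20 22 4
f 21 1 2
f 21 2 22
f 22 2 3
f 22 3 4
f 24 23 26
f 24 26 25
f 26 23 27
f 26 27 25
f 27 23 28
f 27 28 25
f 28 23 29
f 28 29 25
f 29 23 30
f 29 30 25
f 30 23 31
f 30 31 25
f 31 23 32
f 31 32 25
f 32 23 33
f 32 33 25
f 33 23 34
f 33 34 25
f 34 23 35
f 34 35 25
f 35 23 36
f 35 36 25
f 36 23 24
f 36 24 25



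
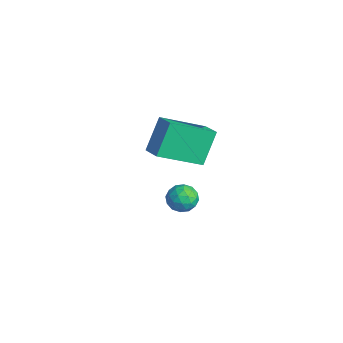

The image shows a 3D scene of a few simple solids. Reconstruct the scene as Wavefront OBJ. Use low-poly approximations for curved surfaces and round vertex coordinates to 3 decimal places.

v 0.841 0.373 4.032
v 1.706 0.448 4.304
v 0.992 2.207 3.041
v 1.857 2.283 3.313
v 1.323 -0.383 2.707
v 2.188 -0.307 2.979
v 1.474 1.452 1.716
v 2.339 1.527 1.988
v 0.146 1.997 -1.665
v 0.642 2.052 -1.183
v 0.318 0.888 -1.717
v 0.814 0.943 -1.235
v 0.15 1.049 -1.063
v 0.043 1.734 -1.031
v 0.917 1.206 -1.869
v 0.81 1.891 -1.837
v 1.118 1.563 -1.308
v 0.644 1.466 -0.811
v 0.316 1.474 -2.089
v -0.158 1.377 -1.592
v 0.379 2.121 -1.42
v 0.581 0.819 -1.48
v 0.191 0.881 -1.38
v 0.482 0.913 -1.096
v 0.027 1.935 -1.331
v 0.318 1.967 -1.047
v 0.029 1.378 -0.977
v 0.642 0.973 -1.853
v 0.933 1.005 -1.569
v 0.478 2.027 -1.804
v 0.769 2.059 -1.52
v 0.931 1.562 -1.923
v 0.95 1.866 -1.21
v 1.051 1.215 -1.24
v 1.112 1.369 -1.613
v 1.049 1.772 -1.594
v 0.671 1.809 -0.917
v 0.773 1.158 -0.948
v 0.382 1.22 -0.847
v 0.32 1.623 -0.828
v 0.951 1.522 -0.991
v 0.187 1.782 -1.952
v 0.289 1.131 -1.983
v 0.64 1.317 -2.072
v 0.578 1.72 -2.053
v -0.091 1.725 -1.66
v 0.01 1.074 -1.69
v -0.089 1.168 -1.306
v -0.152 1.571 -1.287
v 0.009 1.418 -1.909
f 2 4 1
f 5 2 1
f 1 4 3
f 3 5 1
f 2 8 4
f 6 2 5
f 6 8 2
f 4 8 3
f 7 5 3
f 3 8 7
f 7 6 5
f 8 6 7
f 9 46 25
f 46 20 49
f 25 49 14
f 46 49 25
f 9 25 21
f 25 14 26
f 21 26 10
f 25 26 21
f 9 21 30
f 21 10 31
f 30 31 16
f 21 31 30
f 9 30 42
f 30 16 45
f 42 45 19
f 30 45 42
f 9 42 46
f 42 19 50
f 46 50 20
f 42 50 46
f 10 26 37
f 26 14 40
f 37 40 18
f 26 40 37
f 14 49 27
f 49 20 48
f 27 48 13
f 49 48 27
f 20 50 47
f 50 19 43
f 47 43 11
f 50 43 47
f 19 45 44
f 45 16 32
f 44 32 15
f 45 32 44
f 16 31 36
f 31 10 33
f 36 33 17
f 31 33 36
f 12 38 24
f 38 18 39
f 24 39 13
f 38 39 24
f 12 24 22
f 24 13 23
f 22 23 11
f 24 23 22
f 12 22 29
f 22 11 28
f 29 28 15
f 22 28 29
f 12 29 34
f 29 15 35
f 34 35 17
f 29 35 34
f 12 34 38
f 34 17 41
f 38 41 18
f 34 41 38
f 13 39 27
f 39 18 40
f 27 40 14
f 39 40 27
f 11 23 47
f 23 13 48
f 47 48 20
f 23 48 47
f 15 28 44
f 28 11 43
f 44 43 19
f 28 43 44
f 17 35 36
f 35 15 32
f 36 32 16
f 35 32 36
f 18 41 37
f 41 17 33
f 37 33 10
f 41 33 37



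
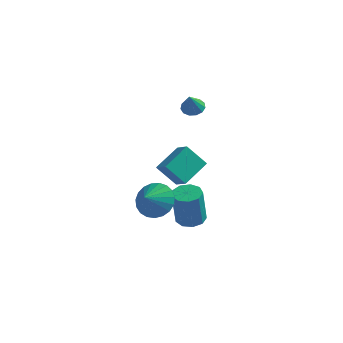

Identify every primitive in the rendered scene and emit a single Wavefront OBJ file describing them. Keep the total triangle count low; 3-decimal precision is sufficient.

v 2.573 1.745 2.424
v 2.941 1.336 2.138
v 2.667 1.095 3.476
v 3.151 1.581 2.271
v 3.178 1.878 2.452
v 3.013 2.133 2.625
v 2.708 2.265 2.733
v 2.36 2.232 2.744
v 2.08 2.044 2.653
v 1.957 1.761 2.489
v 2.029 1.473 2.305
v 2.274 1.271 2.158
v 2.614 1.22 2.096
v 2.391 -1.032 -0.381
v 2.851 0.436 0.364
v 1.654 -0.536 -0.903
v 2.115 0.932 -0.158
v 3.345 -0.772 -1.482
v 3.806 0.696 -0.737
v 2.609 -0.276 -2.004
v 3.069 1.192 -1.259
v 3.243 0.074 -4.476
v 3.649 -0.577 -4.616
v 3.644 -1.025 -2.544
v 3.237 -0.374 -2.404
v 3.982 -0.17 -4.527
v 3.977 -0.618 -2.455
v 3.969 0.351 -4.414
v 3.964 -0.096 -2.342
v 3.616 0.743 -4.331
v 3.611 0.295 -2.258
v 3.089 0.821 -4.315
v 3.084 0.374 -2.243
v 2.633 0.55 -4.375
v 2.628 0.102 -2.303
v 2.463 0.056 -4.482
v 2.458 -0.392 -2.41
v 2.657 -0.43 -4.586
v 2.652 -0.878 -2.514
v 3.126 -0.68 -4.639
v 3.121 -1.128 -2.567
v 2.52 -2.469 -1.933
v 3.571 -2.597 -1.886
v 2.38 -3.371 -1.267
v 3.495 -2.331 -1.542
v 3.251 -2.09 -1.266
v 2.881 -1.914 -1.105
v 2.448 -1.834 -1.087
v 2.027 -1.864 -1.216
v 1.692 -1.998 -1.468
v 1.499 -2.214 -1.801
v 1.483 -2.474 -2.156
v 1.647 -2.733 -2.473
v 1.961 -2.946 -2.697
v 2.372 -3.077 -2.788
v 2.808 -3.103 -2.732
v 3.195 -3.019 -2.537
v 3.464 -2.84 -2.238
f 2 1 4
f 2 4 3
f 4 1 5
f 4 5 3
f 5 1 6
f 5 6 3
f 6 1 7
f 6 7 3
f 7 1 8
f 7 8 3
f 8 1 9
f 8 9 3
f 9 1 10
f 9 10 3
f 10 1 11
f 10 11 3
f 11 1 12
f 11 12 3
f 12 1 13
f 12 13 3
f 13 1 2
f 13 2 3
f 15 17 14
f 18 15 14
f 14 17 16
f 16 18 14
f 15 21 17
f 19 15 18
f 19 21 15
f 17 21 16
f 20 18 16
f 16 21 20
f 20 19 18
f 21 19 20
f 23 22 26
f 23 26 24
f 24 26 27
f 24 27 25
f 26 22 28
f 26 28 27
f 27 28 29
f 27 29 25
f 28 22 30
f 28 30 29
f 29 30 31
f 29 31 25
f 30 22 32
f 30 32 31
f 31 32 33
f 31 33 25
f 32 22 34
f 32 34 33
f 33 34 35
f 33 35 25
f 34 22 36
f 34 36 35
f 35 36 37
f 35 37 25
f 36 22 38
f 36 38 37
f 37 38 39
f 37 39 25
f 38 22 40
f 38 40 39
f 39 40 41
f 39 41 25
f 40 22 23
f 40 23 41
f 41 23 24
f 41 24 25
f 43 42 45
f 43 45 44
f 45 42 46
f 45 46 44
f 46 42 47
f 46 47 44
f 47 42 48
f 47 48 44
f 48 42 49
f 48 49 44
f 49 42 50
f 49 50 44
f 50 42 51
f 50 51 44
f 51 42 52
f 51 52 44
f 52 42 53
f 52 53 44
f 53 42 54
f 53 54 44
f 54 42 55
f 54 55 44
f 55 42 56
f 55 56 44
f 56 42 57
f 56 57 44
f 57 42 58
f 57 58 44
f 58 42 43
f 58 43 44



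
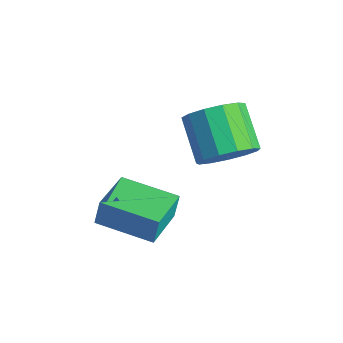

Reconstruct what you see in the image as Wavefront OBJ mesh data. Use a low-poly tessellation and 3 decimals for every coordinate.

v 1.403 1.611 -0.318
v 1.714 1.077 0.309
v 0.567 1.414 1.164
v 0.257 1.949 0.538
v 1.91 1.524 0.396
v 0.763 1.861 1.252
v 1.946 1.998 0.257
v 0.799 2.335 1.113
v 1.809 2.35 -0.065
v 0.663 2.687 0.791
v 1.544 2.467 -0.467
v 0.397 2.804 0.389
v 1.234 2.313 -0.821
v 0.087 2.65 0.034
v 0.978 1.936 -1.016
v -0.169 2.273 -0.161
v 0.857 1.456 -0.989
v -0.29 1.793 -0.134
v 0.909 1.025 -0.749
v -0.238 1.362 0.106
v 1.119 0.781 -0.372
v -0.028 1.118 0.483
v 1.418 0.8 0.022
v 0.272 1.137 0.878
v -0.125 -1.628 -2.655
v -0.149 -1.433 -1.88
v -0.964 -0.382 -2.994
v -0.988 -0.187 -2.218
v 1.308 -0.713 -2.842
v 1.284 -0.518 -2.066
v 0.469 0.533 -3.18
v 0.445 0.728 -2.405
f 2 1 5
f 2 5 3
f 3 5 6
f 3 6 4
f 5 1 7
f 5 7 6
f 6 7 8
f 6 8 4
f 7 1 9
f 7 9 8
f 8 9 10
f 8 10 4
f 9 1 11
f 9 11 10
f 10 11 12
f 10 12 4
f 11 1 13
f 11 13 12
f 12 13 14
f 12 14 4
f 13 1 15
f 13 15 14
f 14 15 16
f 14 16 4
f 15 1 17
f 15 17 16
f 16 17 18
f 16 18 4
f 17 1 19
f 17 19 18
f 18 19 20
f 18 20 4
f 19 1 21
f 19 21 20
f 20 21 22
f 20 22 4
f 21 1 23
f 21 23 22
f 22 23 24
f 22 24 4
f 23 1 2
f 23 2 24
f 24 2 3
f 24 3 4
f 26 28 25
f 29 26 25
f 25 28 27
f 27 29 25
f 26 32 28
f 30 26 29
f 30 32 26
f 28 32 27
f 31 29 27
f 27 32 31
f 31 30 29
f 32 30 31



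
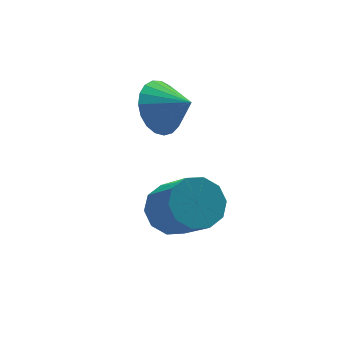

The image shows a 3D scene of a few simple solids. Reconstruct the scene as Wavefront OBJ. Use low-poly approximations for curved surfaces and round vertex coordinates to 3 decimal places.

v 2.133 0.181 2.937
v 3.001 0.726 2.839
v 2.747 -0.681 3.583
v 2.838 0.883 3.203
v 2.553 0.918 3.521
v 2.195 0.826 3.738
v 1.827 0.622 3.816
v 1.511 0.342 3.742
v 1.303 0.034 3.53
v 1.239 -0.249 3.214
v 1.329 -0.457 2.851
v 1.558 -0.555 2.502
v 1.886 -0.525 2.229
v 2.257 -0.374 2.078
v 2.607 -0.127 2.076
v 2.875 0.174 2.222
v 3.014 0.476 2.492
v 1.71 -1.421 -0.607
v 2.596 -1.141 -0.411
v 2.717 -2.499 0.983
v 1.83 -2.779 0.787
v 2.229 -0.829 -0.075
v 2.35 -2.188 1.319
v 1.663 -0.743 0.058
v 1.784 -2.102 1.451
v 1.115 -0.916 -0.063
v 1.236 -2.275 1.33
v 0.795 -1.282 -0.392
v 0.915 -2.641 1.001
v 0.823 -1.701 -0.803
v 0.944 -3.059 0.591
v 1.19 -2.012 -1.139
v 1.311 -3.371 0.255
v 1.756 -2.098 -1.271
v 1.877 -3.457 0.122
v 2.304 -1.925 -1.15
v 2.425 -3.284 0.243
v 2.625 -1.559 -0.821
v 2.745 -2.918 0.572
f 2 1 4
f 2 4 3
f 4 1 5
f 4 5 3
f 5 1 6
f 5 6 3
f 6 1 7
f 6 7 3
f 7 1 8
f 7 8 3
f 8 1 9
f 8 9 3
f 9 1 10
f 9 10 3
f 10 1 11
f 10 11 3
f 11 1 12
f 11 12 3
f 12 1 13
f 12 13 3
f 13 1 14
f 13 14 3
f 14 1 15
f 14 15 3
f 15 1 16
f 15 16 3
f 16 1 17
f 16 17 3
f 17 1 2
f 17 2 3
f 19 18 22
f 19 22 20
f 20 22 23
f 20 23 21
f 22 18 24
f 22 24 23
f 23 24 25
f 23 25 21
f 24 18 26
f 24 26 25
f 25 26 27
f 25 27 21
f 26 18 28
f 26 28 27
f 27 28 29
f 27 29 21
f 28 18 30
f 28 30 29
f 29 30 31
f 29 31 21
f 30 18 32
f 30 32 31
f 31 32 33
f 31 33 21
f 32 18 34
f 32 34 33
f 33 34 35
f 33 35 21
f 34 18 36
f 34 36 35
f 35 36 37
f 35 37 21
f 36 18 38
f 36 38 37
f 37 38 39
f 37 39 21
f 38 18 19
f 38 19 39
f 39 19 20
f 39 20 21



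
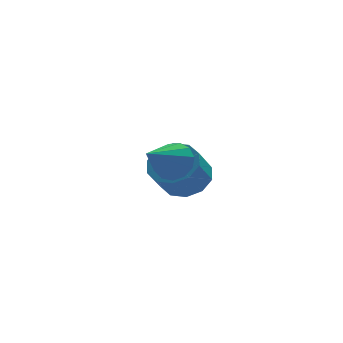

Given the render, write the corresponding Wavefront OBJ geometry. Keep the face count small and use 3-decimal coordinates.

v 3.337 3.09 -2.71
v 4.05 2.453 -2.628
v 3.436 1.893 -1.629
v 2.723 2.53 -1.71
v 4.182 2.92 -2.287
v 3.568 2.36 -1.287
v 3.99 3.451 -2.106
v 3.376 2.892 -1.107
v 3.549 3.845 -2.157
v 2.935 3.286 -1.157
v 3.027 3.95 -2.418
v 2.413 3.391 -1.419
v 2.624 3.727 -2.791
v 2.01 3.167 -1.792
v 2.492 3.26 -3.133
v 1.878 2.7 -2.133
v 2.684 2.728 -3.313
v 2.07 2.169 -2.314
v 3.125 2.334 -3.263
v 2.511 1.775 -2.263
v 3.647 2.229 -3.001
v 3.033 1.67 -2.002
v 1.825 -0.682 -0.03
v 2.244 -1.315 -0.071
v 0.735 -1.458 0.81
v 2.37 -1.109 0.282
v 2.323 -0.768 0.537
v 2.118 -0.399 0.611
v 1.82 -0.121 0.482
v 1.523 -0.02 0.19
v 1.322 -0.13 -0.172
v 1.281 -0.415 -0.489
v 1.412 -0.784 -0.66
v 1.674 -1.122 -0.631
v 1.984 -1.319 -0.412
f 2 1 5
f 2 5 3
f 3 5 6
f 3 6 4
f 5 1 7
f 5 7 6
f 6 7 8
f 6 8 4
f 7 1 9
f 7 9 8
f 8 9 10
f 8 10 4
f 9 1 11
f 9 11 10
f 10 11 12
f 10 12 4
f 11 1 13
f 11 13 12
f 12 13 14
f 12 14 4
f 13 1 15
f 13 15 14
f 14 15 16
f 14 16 4
f 15 1 17
f 15 17 16
f 16 17 18
f 16 18 4
f 17 1 19
f 17 19 18
f 18 19 20
f 18 20 4
f 19 1 21
f 19 21 20
f 20 21 22
f 20 22 4
f 21 1 2
f 21 2 22
f 22 2 3
f 22 3 4
f 24 23 26
f 24 26 25
f 26 23 27
f 26 27 25
f 27 23 28
f 27 28 25
f 28 23 29
f 28 29 25
f 29 23 30
f 29 30 25
f 30 23 31
f 30 31 25
f 31 23 32
f 31 32 25
f 32 23 33
f 32 33 25
f 33 23 34
f 33 34 25
f 34 23 35
f 34 35 25
f 35 23 24
f 35 24 25



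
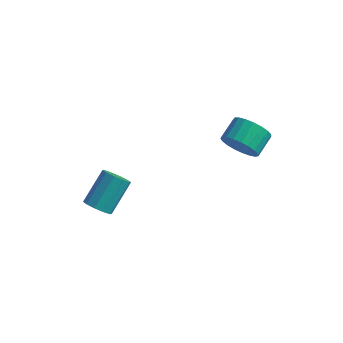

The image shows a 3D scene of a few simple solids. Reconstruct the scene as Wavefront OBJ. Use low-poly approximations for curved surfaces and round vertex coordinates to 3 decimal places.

v -3.678 -3.185 -2.688
v -3.396 -2.824 -3.15
v -3.141 -1.595 -2.034
v -3.422 -1.955 -1.572
v -3.789 -2.742 -3.15
v -3.534 -1.512 -2.034
v -4.14 -2.829 -2.975
v -3.885 -1.599 -1.859
v -4.314 -3.052 -2.689
v -4.059 -1.822 -1.573
v -4.245 -3.325 -2.403
v -3.99 -2.096 -1.287
v -3.959 -3.545 -2.226
v -3.704 -2.316 -1.11
v -3.566 -3.628 -2.226
v -3.311 -2.398 -1.11
v -3.215 -3.541 -2.401
v -2.96 -2.311 -1.285
v -3.041 -3.318 -2.687
v -2.786 -2.088 -1.571
v -3.11 -3.044 -2.973
v -2.855 -1.815 -1.857
v 1.392 -0.699 1.42
v 1.925 -1.038 1.988
v 2.042 -0.079 2.449
v 1.508 0.259 1.88
v 2.146 -0.94 1.73
v 2.262 0.019 2.19
v 2.236 -0.801 1.418
v 2.352 0.158 1.878
v 2.18 -0.644 1.106
v 2.296 0.314 1.566
v 1.987 -0.497 0.848
v 2.104 0.461 1.309
v 1.692 -0.385 0.689
v 1.809 0.574 1.15
v 1.345 -0.327 0.657
v 1.462 0.631 1.118
v 1.006 -0.334 0.756
v 1.123 0.625 1.217
v 0.734 -0.403 0.97
v 0.85 0.555 1.431
v 0.575 -0.524 1.262
v 0.692 0.434 1.723
v 0.557 -0.675 1.581
v 0.674 0.283 2.042
v 0.684 -0.831 1.872
v 0.801 0.128 2.333
v 0.933 -0.963 2.085
v 1.05 -0.005 2.546
v 1.262 -1.05 2.183
v 1.378 -0.092 2.644
v 1.613 -1.077 2.149
v 1.729 -0.118 2.609
f 2 1 5
f 2 5 3
f 3 5 6
f 3 6 4
f 5 1 7
f 5 7 6
f 6 7 8
f 6 8 4
f 7 1 9
f 7 9 8
f 8 9 10
f 8 10 4
f 9 1 11
f 9 11 10
f 10 11 12
f 10 12 4
f 11 1 13
f 11 13 12
f 12 13 14
f 12 14 4
f 13 1 15
f 13 15 14
f 14 15 16
f 14 16 4
f 15 1 17
f 15 17 16
f 16 17 18
f 16 18 4
f 17 1 19
f 17 19 18
f 18 19 20
f 18 20 4
f 19 1 21
f 19 21 20
f 20 21 22
f 20 22 4
f 21 1 2
f 21 2 22
f 22 2 3
f 22 3 4
f 24 23 27
f 24 27 25
f 25 27 28
f 25 28 26
f 27 23 29
f 27 29 28
f 28 29 30
f 28 30 26
f 29 23 31
f 29 31 30
f 30 31 32
f 30 32 26
f 31 23 33
f 31 33 32
f 32 33 34
f 32 34 26
f 33 23 35
f 33 35 34
f 34 35 36
f 34 36 26
f 35 23 37
f 35 37 36
f 36 37 38
f 36 38 26
f 37 23 39
f 37 39 38
f 38 39 40
f 38 40 26
f 39 23 41
f 39 41 40
f 40 41 42
f 40 42 26
f 41 23 43
f 41 43 42
f 42 43 44
f 42 44 26
f 43 23 45
f 43 45 44
f 44 45 46
f 44 46 26
f 45 23 47
f 45 47 46
f 46 47 48
f 46 48 26
f 47 23 49
f 47 49 48
f 48 49 50
f 48 50 26
f 49 23 51
f 49 51 50
f 50 51 52
f 50 52 26
f 51 23 53
f 51 53 52
f 52 53 54
f 52 54 26
f 53 23 24
f 53 24 54
f 54 24 25
f 54 25 26



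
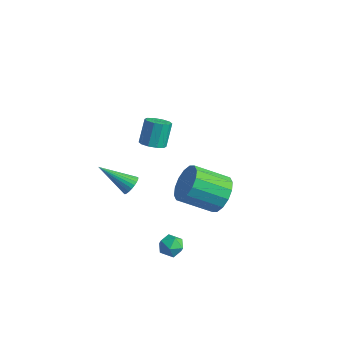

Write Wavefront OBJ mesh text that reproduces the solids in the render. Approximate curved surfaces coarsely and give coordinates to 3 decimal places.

v -2.829 0.532 -0.665
v -2.604 0.781 -0.192
v -4.231 -0.272 0.425
v -2.749 0.94 -0.261
v -2.906 1.038 -0.391
v -3.052 1.058 -0.563
v -3.163 0.999 -0.751
v -3.224 0.868 -0.925
v -3.225 0.686 -1.06
v -3.165 0.481 -1.135
v -3.054 0.284 -1.138
v -2.909 0.124 -1.07
v -2.752 0.027 -0.939
v -2.607 0.007 -0.767
v -2.495 0.066 -0.58
v -2.434 0.197 -0.405
v -2.433 0.378 -0.27
v -2.493 0.584 -0.195
v -0.632 4.548 -2.693
v -0.278 4.975 -1.742
v -1.494 3.698 -0.717
v -1.848 3.272 -1.667
v -0.73 5.29 -1.886
v -1.946 4.013 -0.861
v -1.156 5.406 -2.246
v -2.372 4.129 -1.22
v -1.441 5.293 -2.725
v -2.657 4.016 -1.7
v -1.51 4.98 -3.196
v -2.726 3.703 -2.171
v -1.343 4.552 -3.532
v -2.559 3.275 -2.507
v -0.986 4.122 -3.643
v -2.202 2.845 -2.618
v -0.534 3.807 -3.499
v -1.75 2.53 -2.474
v -0.108 3.691 -3.14
v -1.324 2.414 -2.114
v 0.177 3.804 -2.66
v -1.039 2.527 -1.635
v 0.246 4.117 -2.189
v -0.97 2.84 -1.164
v 0.079 4.545 -1.853
v -1.137 3.268 -0.828
v -1.789 0.964 2.906
v -1.14 1.052 2.991
v -1.383 1.704 4.16
v -2.031 1.616 4.074
v -1.284 1.372 2.783
v -1.527 2.024 3.952
v -1.621 1.536 2.622
v -1.864 2.188 3.791
v -2.022 1.482 2.569
v -2.265 2.133 3.738
v -2.334 1.23 2.645
v -2.576 1.881 3.813
v -2.437 0.876 2.82
v -2.68 1.528 3.989
v -2.293 0.556 3.028
v -2.536 1.208 4.197
v -1.956 0.392 3.189
v -2.199 1.044 4.358
v -1.555 0.447 3.242
v -1.798 1.098 4.411
v -1.244 0.699 3.167
v -1.486 1.35 4.335
v 0.071 0.375 -3.066
v 0.551 0.551 -2.597
v 0.309 -0.711 -2.903
v 0.789 -0.535 -2.434
v 0.116 -0.44 -2.294
v -0.031 0.231 -2.395
v 0.891 -0.391 -3.105
v 0.744 0.28 -3.206
v 1.058 0.077 -2.621
v 0.579 0.047 -2.12
v 0.281 -0.207 -3.38
v -0.198 -0.237 -2.879
f 2 1 4
f 2 4 3
f 4 1 5
f 4 5 3
f 5 1 6
f 5 6 3
f 6 1 7
f 6 7 3
f 7 1 8
f 7 8 3
f 8 1 9
f 8 9 3
f 9 1 10
f 9 10 3
f 10 1 11
f 10 11 3
f 11 1 12
f 11 12 3
f 12 1 13
f 12 13 3
f 13 1 14
f 13 14 3
f 14 1 15
f 14 15 3
f 15 1 16
f 15 16 3
f 16 1 17
f 16 17 3
f 17 1 18
f 17 18 3
f 18 1 2
f 18 2 3
f 20 19 23
f 20 23 21
f 21 23 24
f 21 24 22
f 23 19 25
f 23 25 24
f 24 25 26
f 24 26 22
f 25 19 27
f 25 27 26
f 26 27 28
f 26 28 22
f 27 19 29
f 27 29 28
f 28 29 30
f 28 30 22
f 29 19 31
f 29 31 30
f 30 31 32
f 30 32 22
f 31 19 33
f 31 33 32
f 32 33 34
f 32 34 22
f 33 19 35
f 33 35 34
f 34 35 36
f 34 36 22
f 35 19 37
f 35 37 36
f 36 37 38
f 36 38 22
f 37 19 39
f 37 39 38
f 38 39 40
f 38 40 22
f 39 19 41
f 39 41 40
f 40 41 42
f 40 42 22
f 41 19 43
f 41 43 42
f 42 43 44
f 42 44 22
f 43 19 20
f 43 20 44
f 44 20 21
f 44 21 22
f 46 45 49
f 46 49 47
f 47 49 50
f 47 50 48
f 49 45 51
f 49 51 50
f 50 51 52
f 50 52 48
f 51 45 53
f 51 53 52
f 52 53 54
f 52 54 48
f 53 45 55
f 53 55 54
f 54 55 56
f 54 56 48
f 55 45 57
f 55 57 56
f 56 57 58
f 56 58 48
f 57 45 59
f 57 59 58
f 58 59 60
f 58 60 48
f 59 45 61
f 59 61 60
f 60 61 62
f 60 62 48
f 61 45 63
f 61 63 62
f 62 63 64
f 62 64 48
f 63 45 65
f 63 65 64
f 64 65 66
f 64 66 48
f 65 45 46
f 65 46 66
f 66 46 47
f 66 47 48
f 67 78 72
f 67 72 68
f 67 68 74
f 67 74 77
f 67 77 78
f 68 72 76
f 72 78 71
f 78 77 69
f 77 74 73
f 74 68 75
f 70 76 71
f 70 71 69
f 70 69 73
f 70 73 75
f 70 75 76
f 71 76 72
f 69 71 78
f 73 69 77
f 75 73 74
f 76 75 68



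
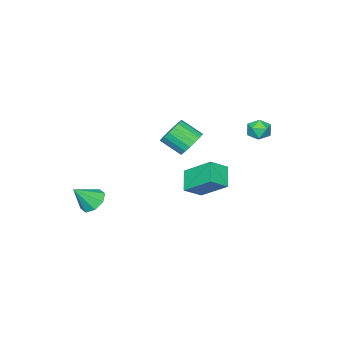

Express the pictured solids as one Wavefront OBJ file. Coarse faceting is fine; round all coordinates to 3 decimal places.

v 2.127 2.178 1.658
v 1.919 3.838 2.91
v 1.151 2.567 0.98
v 0.943 4.227 2.233
v 2.997 2.913 0.827
v 2.789 4.573 2.08
v 2.021 3.302 0.15
v 1.813 4.962 1.402
v -3.026 3.611 3.084
v -2.614 4.27 3.124
v -2.166 3.03 3.796
v -1.754 3.689 3.836
v -2.44 3.637 4.198
v -2.972 3.996 3.758
v -1.808 3.304 3.162
v -2.34 3.663 2.722
v -1.861 4.08 3.172
v -2.252 4.286 3.812
v -2.528 3.014 3.108
v -2.919 3.22 3.748
v -0.432 0.544 1.992
v 0.294 1.047 2.284
v 0.738 -0.101 3.159
v 0.012 -0.604 2.868
v -0 1.142 2.558
v 0.443 -0.005 3.434
v -0.38 1.119 2.721
v 0.063 -0.028 3.596
v -0.771 0.982 2.739
v -0.327 -0.165 3.614
v -1.094 0.759 2.609
v -0.65 -0.389 3.485
v -1.286 0.492 2.357
v -0.842 -0.655 3.233
v -1.308 0.236 2.033
v -0.865 -0.912 2.908
v -1.158 0.041 1.701
v -0.714 -1.107 2.576
v -0.863 -0.055 1.426
v -0.42 -1.202 2.302
v -0.483 -0.032 1.264
v -0.04 -1.179 2.139
v -0.093 0.105 1.246
v 0.351 -1.042 2.121
v 0.23 0.329 1.375
v 0.674 -0.819 2.251
v 0.422 0.595 1.627
v 0.866 -0.552 2.503
v 0.445 0.852 1.952
v 0.888 -0.296 2.827
v 3.434 -3.355 -2.354
v 3.896 -3.858 -2.956
v 4.426 -3.865 -1.166
v 4.153 -3.214 -2.894
v 3.989 -2.652 -2.516
v 3.5 -2.502 -2.043
v 2.972 -2.852 -1.753
v 2.715 -3.496 -1.815
v 2.879 -4.058 -2.193
v 3.368 -4.208 -2.665
f 2 4 1
f 5 2 1
f 1 4 3
f 3 5 1
f 2 8 4
f 6 2 5
f 6 8 2
f 4 8 3
f 7 5 3
f 3 8 7
f 7 6 5
f 8 6 7
f 9 20 14
f 9 14 10
f 9 10 16
f 9 16 19
f 9 19 20
f 10 14 18
f 14 20 13
f 20 19 11
f 19 16 15
f 16 10 17
f 12 18 13
f 12 13 11
f 12 11 15
f 12 15 17
f 12 17 18
f 13 18 14
f 11 13 20
f 15 11 19
f 17 15 16
f 18 17 10
f 22 21 25
f 22 25 23
f 23 25 26
f 23 26 24
f 25 21 27
f 25 27 26
f 26 27 28
f 26 28 24
f 27 21 29
f 27 29 28
f 28 29 30
f 28 30 24
f 29 21 31
f 29 31 30
f 30 31 32
f 30 32 24
f 31 21 33
f 31 33 32
f 32 33 34
f 32 34 24
f 33 21 35
f 33 35 34
f 34 35 36
f 34 36 24
f 35 21 37
f 35 37 36
f 36 37 38
f 36 38 24
f 37 21 39
f 37 39 38
f 38 39 40
f 38 40 24
f 39 21 41
f 39 41 40
f 40 41 42
f 40 42 24
f 41 21 43
f 41 43 42
f 42 43 44
f 42 44 24
f 43 21 45
f 43 45 44
f 44 45 46
f 44 46 24
f 45 21 47
f 45 47 46
f 46 47 48
f 46 48 24
f 47 21 49
f 47 49 48
f 48 49 50
f 48 50 24
f 49 21 22
f 49 22 50
f 50 22 23
f 50 23 24
f 52 51 54
f 52 54 53
f 54 51 55
f 54 55 53
f 55 51 56
f 55 56 53
f 56 51 57
f 56 57 53
f 57 51 58
f 57 58 53
f 58 51 59
f 58 59 53
f 59 51 60
f 59 60 53
f 60 51 52
f 60 52 53



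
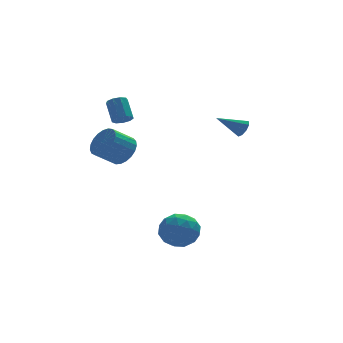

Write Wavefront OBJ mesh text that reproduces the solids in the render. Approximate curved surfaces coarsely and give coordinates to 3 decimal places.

v 0.09 -1.67 -2.797
v 0.743 -2.484 -3.467
v -1.543 -2.076 -3.893
v -0.89 -2.89 -4.563
v -1.154 -3.135 -3.376
v -0.145 -2.884 -2.699
v -0.655 -1.676 -4.661
v 0.354 -1.425 -3.984
v 0.283 -2.488 -4.62
v -0.026 -3.39 -3.825
v -0.774 -1.17 -3.535
v -1.083 -2.072 -2.74
v 0.559 -2.041 -3.036
v -1.359 -2.519 -4.324
v -1.515 -2.663 -3.626
v -1.131 -3.141 -4.02
v 0.037 -2.276 -2.584
v 0.421 -2.755 -2.978
v -0.694 -3.138 -2.925
v -1.221 -1.805 -4.382
v -0.837 -2.284 -4.776
v 0.331 -1.419 -3.34
v 0.715 -1.897 -3.734
v -0.106 -1.422 -4.435
v 0.673 -2.522 -4.107
v -0.287 -2.761 -4.751
v -0.148 -2.047 -4.809
v 0.445 -1.9 -4.411
v 0.491 -3.052 -3.64
v -0.468 -3.291 -4.285
v -0.624 -3.435 -3.587
v -0.031 -3.287 -3.189
v 0.221 -3.055 -4.318
v -0.332 -1.269 -3.075
v -1.291 -1.508 -3.72
v -0.769 -1.273 -4.171
v -0.176 -1.125 -3.773
v -0.513 -1.799 -2.609
v -1.473 -2.038 -3.253
v -1.245 -2.66 -2.949
v -0.652 -2.513 -2.551
v -1.021 -1.505 -3.042
v -1.741 3.829 0.193
v -1.088 3.532 1
v -2.365 3.315 1.954
v -3.019 3.611 1.147
v -1.117 3.976 1.062
v -2.395 3.758 2.016
v -1.254 4.394 0.973
v -2.532 4.177 1.928
v -1.476 4.715 0.75
v -2.754 4.497 1.705
v -1.743 4.882 0.43
v -3.021 4.665 1.385
v -2.01 4.868 0.069
v -3.288 4.65 1.024
v -2.23 4.673 -0.27
v -3.508 4.455 0.685
v -2.366 4.333 -0.53
v -3.644 4.115 0.425
v -2.394 3.905 -0.664
v -3.672 3.687 0.291
v -2.309 3.464 -0.651
v -3.587 3.247 0.304
v -2.126 3.087 -0.491
v -3.404 2.869 0.463
v -1.876 2.837 -0.214
v -3.154 2.62 0.741
v -1.603 2.759 0.134
v -2.881 2.542 1.089
v -1.353 2.866 0.492
v -2.631 2.649 1.447
v -1.171 3.14 0.798
v -2.449 2.922 1.753
v 4.125 0.179 2.579
v 4.424 0.542 2.998
v 2.615 0.381 3.481
v 4.266 0.785 2.679
v 4.042 0.744 2.313
v 3.856 0.439 2.072
v 3.796 0.012 2.067
v 3.89 -0.337 2.302
v 4.094 -0.444 2.667
v 4.312 -0.26 2.99
v 4.442 0.129 3.121
v -2.04 2.926 2.998
v -1.411 2.907 3.038
v -1.452 3.936 4.143
v -2.08 3.954 4.102
v -1.532 3.208 2.754
v -1.573 4.237 3.858
v -1.89 3.376 2.584
v -1.931 4.405 3.688
v -2.318 3.334 2.607
v -2.359 4.363 3.712
v -2.616 3.1 2.814
v -2.657 4.129 3.918
v -2.644 2.785 3.106
v -2.685 3.814 4.211
v -2.389 2.536 3.348
v -2.43 3.564 4.453
v -1.971 2.469 3.426
v -2.012 3.497 4.53
v -1.584 2.615 3.303
v -1.625 3.644 4.408
f 1 38 17
f 38 12 41
f 17 41 6
f 38 41 17
f 1 17 13
f 17 6 18
f 13 18 2
f 17 18 13
f 1 13 22
f 13 2 23
f 22 23 8
f 13 23 22
f 1 22 34
f 22 8 37
f 34 37 11
f 22 37 34
f 1 34 38
f 34 11 42
f 38 42 12
f 34 42 38
f 2 18 29
f 18 6 32
f 29 32 10
f 18 32 29
f 6 41 19
f 41 12 40
f 19 40 5
f 41 40 19
f 12 42 39
f 42 11 35
f 39 35 3
f 42 35 39
f 11 37 36
f 37 8 24
f 36 24 7
f 37 24 36
f 8 23 28
f 23 2 25
f 28 25 9
f 23 25 28
f 4 30 16
f 30 10 31
f 16 31 5
f 30 31 16
f 4 16 14
f 16 5 15
f 14 15 3
f 16 15 14
f 4 14 21
f 14 3 20
f 21 20 7
f 14 20 21
f 4 21 26
f 21 7 27
f 26 27 9
f 21 27 26
f 4 26 30
f 26 9 33
f 30 33 10
f 26 33 30
f 5 31 19
f 31 10 32
f 19 32 6
f 31 32 19
f 3 15 39
f 15 5 40
f 39 40 12
f 15 40 39
f 7 20 36
f 20 3 35
f 36 35 11
f 20 35 36
f 9 27 28
f 27 7 24
f 28 24 8
f 27 24 28
f 10 33 29
f 33 9 25
f 29 25 2
f 33 25 29
f 44 43 47
f 44 47 45
f 45 47 48
f 45 48 46
f 47 43 49
f 47 49 48
f 48 49 50
f 48 50 46
f 49 43 51
f 49 51 50
f 50 51 52
f 50 52 46
f 51 43 53
f 51 53 52
f 52 53 54
f 52 54 46
f 53 43 55
f 53 55 54
f 54 55 56
f 54 56 46
f 55 43 57
f 55 57 56
f 56 57 58
f 56 58 46
f 57 43 59
f 57 59 58
f 58 59 60
f 58 60 46
f 59 43 61
f 59 61 60
f 60 61 62
f 60 62 46
f 61 43 63
f 61 63 62
f 62 63 64
f 62 64 46
f 63 43 65
f 63 65 64
f 64 65 66
f 64 66 46
f 65 43 67
f 65 67 66
f 66 67 68
f 66 68 46
f 67 43 69
f 67 69 68
f 68 69 70
f 68 70 46
f 69 43 71
f 69 71 70
f 70 71 72
f 70 72 46
f 71 43 73
f 71 73 72
f 72 73 74
f 72 74 46
f 73 43 44
f 73 44 74
f 74 44 45
f 74 45 46
f 76 75 78
f 76 78 77
f 78 75 79
f 78 79 77
f 79 75 80
f 79 80 77
f 80 75 81
f 80 81 77
f 81 75 82
f 81 82 77
f 82 75 83
f 82 83 77
f 83 75 84
f 83 84 77
f 84 75 85
f 84 85 77
f 85 75 76
f 85 76 77
f 87 86 90
f 87 90 88
f 88 90 91
f 88 91 89
f 90 86 92
f 90 92 91
f 91 92 93
f 91 93 89
f 92 86 94
f 92 94 93
f 93 94 95
f 93 95 89
f 94 86 96
f 94 96 95
f 95 96 97
f 95 97 89
f 96 86 98
f 96 98 97
f 97 98 99
f 97 99 89
f 98 86 100
f 98 100 99
f 99 100 101
f 99 101 89
f 100 86 102
f 100 102 101
f 101 102 103
f 101 103 89
f 102 86 104
f 102 104 103
f 103 104 105
f 103 105 89
f 104 86 87
f 104 87 105
f 105 87 88
f 105 88 89

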